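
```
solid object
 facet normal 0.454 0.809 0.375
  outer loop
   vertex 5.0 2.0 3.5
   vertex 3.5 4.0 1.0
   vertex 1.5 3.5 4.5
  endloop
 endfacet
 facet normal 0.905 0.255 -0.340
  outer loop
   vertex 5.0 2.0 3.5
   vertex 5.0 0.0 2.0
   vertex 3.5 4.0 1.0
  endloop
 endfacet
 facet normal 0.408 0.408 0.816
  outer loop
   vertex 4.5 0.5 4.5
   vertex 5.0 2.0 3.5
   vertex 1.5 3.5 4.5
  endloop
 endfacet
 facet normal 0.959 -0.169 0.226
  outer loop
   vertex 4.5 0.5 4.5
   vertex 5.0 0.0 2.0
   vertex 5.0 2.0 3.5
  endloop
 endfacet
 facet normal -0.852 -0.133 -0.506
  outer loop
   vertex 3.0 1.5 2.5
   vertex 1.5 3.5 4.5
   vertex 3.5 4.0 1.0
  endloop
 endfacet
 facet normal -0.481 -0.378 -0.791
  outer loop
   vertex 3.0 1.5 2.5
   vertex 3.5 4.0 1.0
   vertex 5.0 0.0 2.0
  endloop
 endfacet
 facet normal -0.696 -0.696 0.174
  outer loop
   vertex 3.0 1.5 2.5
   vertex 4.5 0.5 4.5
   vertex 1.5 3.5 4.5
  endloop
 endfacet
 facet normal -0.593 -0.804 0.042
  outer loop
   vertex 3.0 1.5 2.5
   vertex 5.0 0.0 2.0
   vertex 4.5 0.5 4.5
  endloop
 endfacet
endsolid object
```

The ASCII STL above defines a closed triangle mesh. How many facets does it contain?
8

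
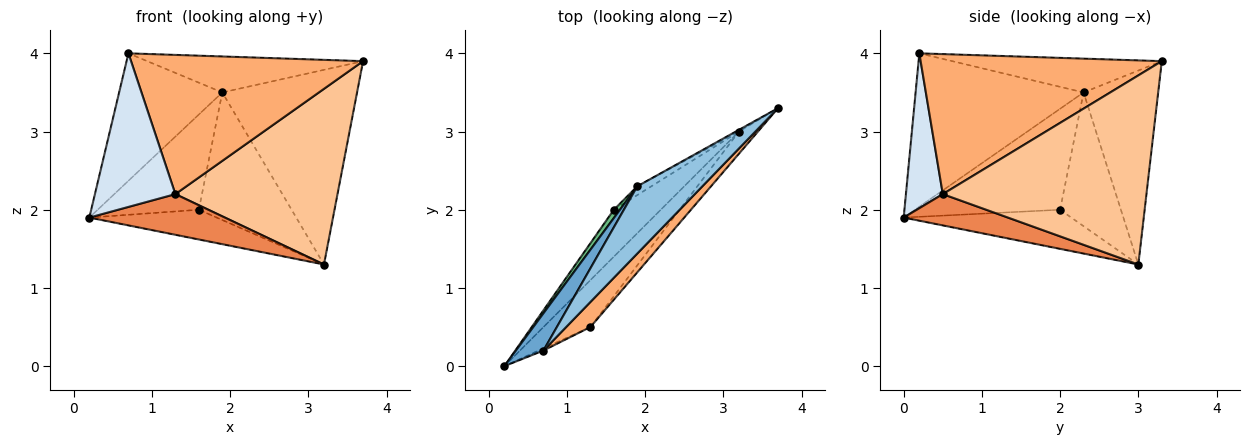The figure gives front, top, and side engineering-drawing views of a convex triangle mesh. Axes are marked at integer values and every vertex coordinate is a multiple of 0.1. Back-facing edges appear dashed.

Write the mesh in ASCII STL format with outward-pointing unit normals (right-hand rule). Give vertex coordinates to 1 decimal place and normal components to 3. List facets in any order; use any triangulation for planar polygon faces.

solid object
 facet normal -0.842 0.517 0.151
  outer loop
   vertex 1.9 2.3 3.5
   vertex 0.2 0.0 1.9
   vertex 0.7 0.2 4.0
  endloop
 endfacet
 facet normal -0.416 0.429 0.802
  outer loop
   vertex 1.9 2.3 3.5
   vertex 0.7 0.2 4.0
   vertex 3.7 3.3 3.9
  endloop
 endfacet
 facet normal -0.484 0.875 -0.008
  outer loop
   vertex 1.9 2.3 3.5
   vertex 3.7 3.3 3.9
   vertex 3.2 3.0 1.3
  endloop
 endfacet
 facet normal 0.417 -0.909 -0.013
  outer loop
   vertex 1.3 0.5 2.2
   vertex 0.7 0.2 4.0
   vertex 0.2 0.0 1.9
  endloop
 endfacet
 facet normal 0.450 -0.585 -0.675
  outer loop
   vertex 1.3 0.5 2.2
   vertex 0.2 0.0 1.9
   vertex 3.2 3.0 1.3
  endloop
 endfacet
 facet normal 0.715 -0.688 0.124
  outer loop
   vertex 1.3 0.5 2.2
   vertex 3.7 3.3 3.9
   vertex 0.7 0.2 4.0
  endloop
 endfacet
 facet normal 0.780 -0.621 -0.078
  outer loop
   vertex 1.3 0.5 2.2
   vertex 3.2 3.0 1.3
   vertex 3.7 3.3 3.9
  endloop
 endfacet
 facet normal -0.576 0.438 -0.691
  outer loop
   vertex 1.6 2.0 2.0
   vertex 3.2 3.0 1.3
   vertex 0.2 0.0 1.9
  endloop
 endfacet
 facet normal -0.819 0.571 0.050
  outer loop
   vertex 1.6 2.0 2.0
   vertex 0.2 0.0 1.9
   vertex 1.9 2.3 3.5
  endloop
 endfacet
 facet normal -0.547 0.835 -0.058
  outer loop
   vertex 1.6 2.0 2.0
   vertex 1.9 2.3 3.5
   vertex 3.2 3.0 1.3
  endloop
 endfacet
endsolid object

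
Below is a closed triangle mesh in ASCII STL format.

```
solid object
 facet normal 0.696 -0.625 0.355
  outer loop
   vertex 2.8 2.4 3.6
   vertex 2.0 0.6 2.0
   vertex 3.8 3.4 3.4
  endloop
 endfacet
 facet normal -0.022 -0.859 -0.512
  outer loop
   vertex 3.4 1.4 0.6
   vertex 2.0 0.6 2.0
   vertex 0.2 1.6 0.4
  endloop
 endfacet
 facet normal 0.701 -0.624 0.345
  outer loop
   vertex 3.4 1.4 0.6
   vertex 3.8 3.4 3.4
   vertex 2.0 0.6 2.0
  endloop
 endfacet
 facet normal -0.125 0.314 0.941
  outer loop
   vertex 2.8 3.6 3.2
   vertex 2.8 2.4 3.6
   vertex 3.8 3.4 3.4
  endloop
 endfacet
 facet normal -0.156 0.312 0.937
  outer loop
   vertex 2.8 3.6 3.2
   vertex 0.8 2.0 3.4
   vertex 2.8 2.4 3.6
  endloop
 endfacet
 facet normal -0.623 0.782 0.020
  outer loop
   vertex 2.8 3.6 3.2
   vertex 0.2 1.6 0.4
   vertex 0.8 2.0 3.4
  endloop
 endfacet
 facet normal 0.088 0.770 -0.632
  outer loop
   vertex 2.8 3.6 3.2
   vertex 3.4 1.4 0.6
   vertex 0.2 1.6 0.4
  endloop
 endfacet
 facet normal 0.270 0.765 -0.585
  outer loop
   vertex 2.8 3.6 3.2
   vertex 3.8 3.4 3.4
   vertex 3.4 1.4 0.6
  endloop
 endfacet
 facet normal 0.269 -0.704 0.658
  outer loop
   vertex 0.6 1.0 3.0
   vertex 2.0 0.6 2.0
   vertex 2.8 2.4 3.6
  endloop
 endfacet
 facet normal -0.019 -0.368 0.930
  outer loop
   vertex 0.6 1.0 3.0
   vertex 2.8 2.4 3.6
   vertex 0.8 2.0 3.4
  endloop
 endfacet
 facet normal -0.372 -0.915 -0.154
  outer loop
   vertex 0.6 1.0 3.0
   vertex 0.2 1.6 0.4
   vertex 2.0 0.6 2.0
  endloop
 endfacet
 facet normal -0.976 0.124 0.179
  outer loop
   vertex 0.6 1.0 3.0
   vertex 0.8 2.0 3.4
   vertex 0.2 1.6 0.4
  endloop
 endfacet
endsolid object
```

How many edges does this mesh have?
18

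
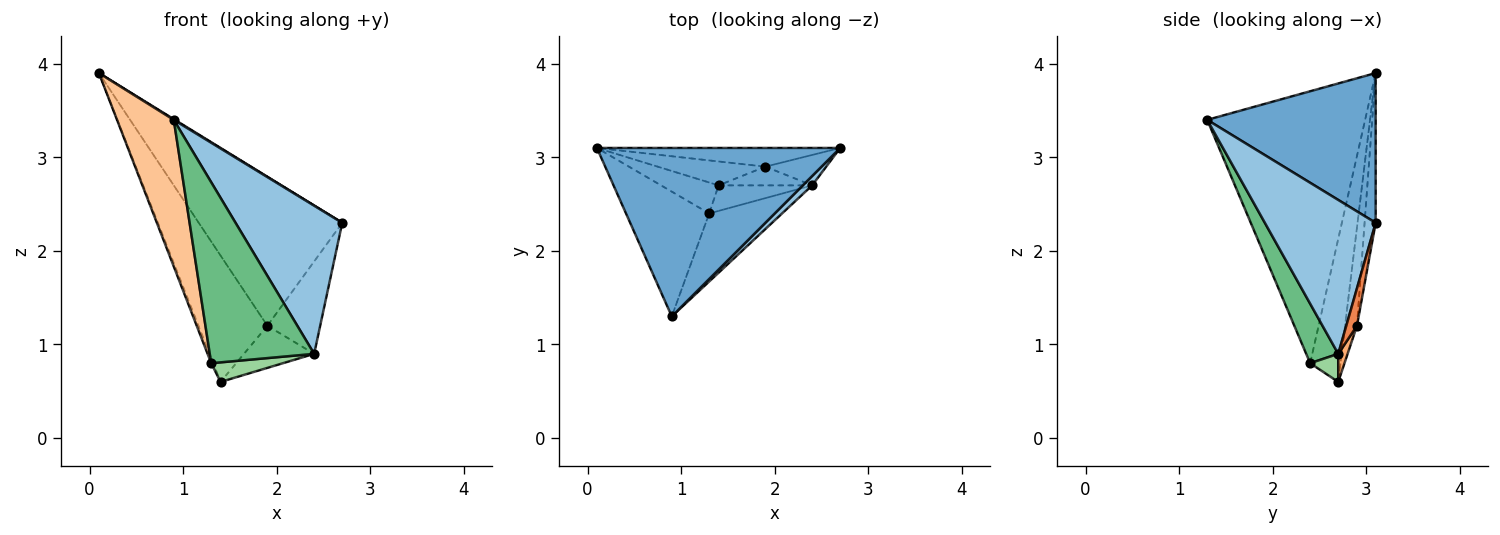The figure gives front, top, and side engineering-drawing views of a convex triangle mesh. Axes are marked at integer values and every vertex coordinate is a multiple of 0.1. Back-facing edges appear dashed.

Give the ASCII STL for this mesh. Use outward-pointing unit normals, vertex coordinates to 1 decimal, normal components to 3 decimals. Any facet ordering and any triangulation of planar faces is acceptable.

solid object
 facet normal 0.524 -0.004 0.852
  outer loop
   vertex 0.9 1.3 3.4
   vertex 2.7 3.1 2.3
   vertex 0.1 3.1 3.9
  endloop
 endfacet
 facet normal 0.720 -0.693 0.044
  outer loop
   vertex 2.4 2.7 0.9
   vertex 2.7 3.1 2.3
   vertex 0.9 1.3 3.4
  endloop
 endfacet
 facet normal -0.076 0.989 -0.124
  outer loop
   vertex 1.9 2.9 1.2
   vertex 0.1 3.1 3.9
   vertex 2.7 3.1 2.3
  endloop
 endfacet
 facet normal -0.167 0.969 -0.183
  outer loop
   vertex 1.9 2.9 1.2
   vertex 1.4 2.7 0.6
   vertex 0.1 3.1 3.9
  endloop
 endfacet
 facet normal 0.189 0.933 -0.307
  outer loop
   vertex 1.9 2.9 1.2
   vertex 2.7 3.1 2.3
   vertex 2.4 2.7 0.9
  endloop
 endfacet
 facet normal 0.121 0.907 -0.403
  outer loop
   vertex 1.9 2.9 1.2
   vertex 2.4 2.7 0.9
   vertex 1.4 2.7 0.6
  endloop
 endfacet
 facet normal -0.904 -0.325 -0.277
  outer loop
   vertex 1.3 2.4 0.8
   vertex 0.9 1.3 3.4
   vertex 0.1 3.1 3.9
  endloop
 endfacet
 facet normal -0.926 0.061 -0.372
  outer loop
   vertex 1.3 2.4 0.8
   vertex 0.1 3.1 3.9
   vertex 1.4 2.7 0.6
  endloop
 endfacet
 facet normal 0.276 -0.900 -0.338
  outer loop
   vertex 1.3 2.4 0.8
   vertex 2.4 2.7 0.9
   vertex 0.9 1.3 3.4
  endloop
 endfacet
 facet normal 0.232 -0.592 -0.772
  outer loop
   vertex 1.3 2.4 0.8
   vertex 1.4 2.7 0.6
   vertex 2.4 2.7 0.9
  endloop
 endfacet
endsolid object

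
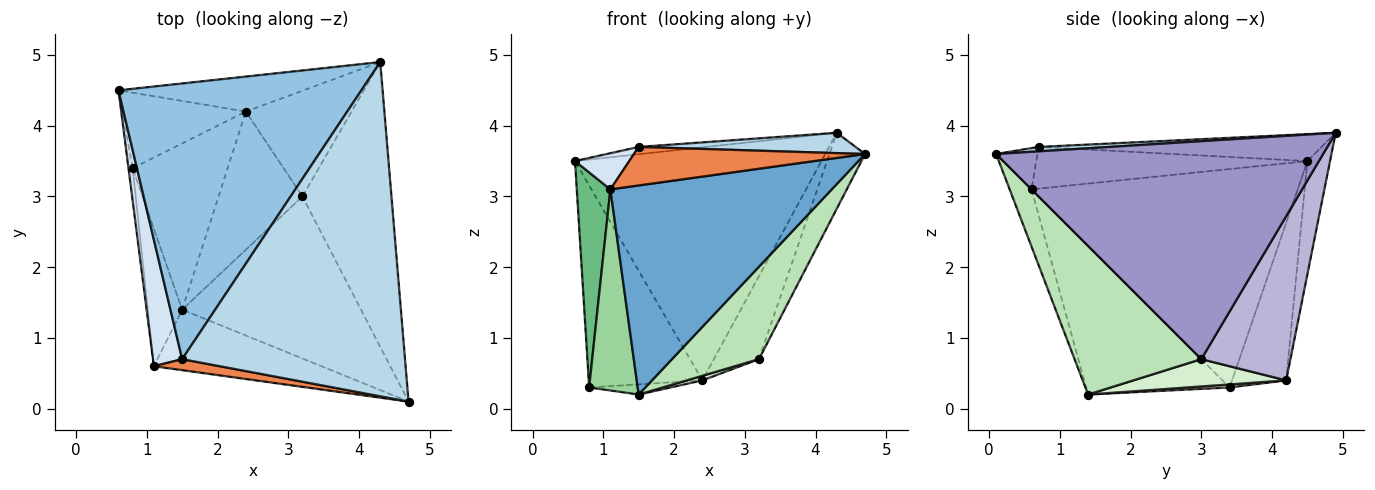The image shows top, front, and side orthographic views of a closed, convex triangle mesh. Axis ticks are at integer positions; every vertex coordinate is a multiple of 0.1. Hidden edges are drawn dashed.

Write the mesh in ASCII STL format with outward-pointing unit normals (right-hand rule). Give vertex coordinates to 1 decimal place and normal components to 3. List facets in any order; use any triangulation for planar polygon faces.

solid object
 facet normal -0.094 -0.956 -0.277
  outer loop
   vertex 1.1 0.6 3.1
   vertex 1.5 1.4 0.2
   vertex 4.7 0.1 3.6
  endloop
 endfacet
 facet normal -0.110 0.026 0.994
  outer loop
   vertex 1.5 0.7 3.7
   vertex 4.3 4.9 3.9
   vertex 0.6 4.5 3.5
  endloop
 endfacet
 facet normal 0.020 -0.061 0.998
  outer loop
   vertex 1.5 0.7 3.7
   vertex 4.7 0.1 3.6
   vertex 4.3 4.9 3.9
  endloop
 endfacet
 facet normal -0.808 -0.162 0.566
  outer loop
   vertex 1.5 0.7 3.7
   vertex 0.6 4.5 3.5
   vertex 1.1 0.6 3.1
  endloop
 endfacet
 facet normal -0.169 -0.948 0.271
  outer loop
   vertex 1.5 0.7 3.7
   vertex 1.1 0.6 3.1
   vertex 4.7 0.1 3.6
  endloop
 endfacet
 facet normal -0.090 0.985 -0.148
  outer loop
   vertex 2.4 4.2 0.4
   vertex 0.6 4.5 3.5
   vertex 4.3 4.9 3.9
  endloop
 endfacet
 facet normal -0.408 0.855 -0.320
  outer loop
   vertex 0.8 3.4 0.3
   vertex 0.6 4.5 3.5
   vertex 2.4 4.2 0.4
  endloop
 endfacet
 facet normal 0.032 0.061 -0.998
  outer loop
   vertex 0.8 3.4 0.3
   vertex 2.4 4.2 0.4
   vertex 1.5 1.4 0.2
  endloop
 endfacet
 facet normal -0.992 -0.125 -0.019
  outer loop
   vertex 0.8 3.4 0.3
   vertex 1.1 0.6 3.1
   vertex 0.6 4.5 3.5
  endloop
 endfacet
 facet normal -0.925 -0.313 -0.214
  outer loop
   vertex 0.8 3.4 0.3
   vertex 1.5 1.4 0.2
   vertex 1.1 0.6 3.1
  endloop
 endfacet
 facet normal 0.585 -0.402 -0.704
  outer loop
   vertex 3.2 3.0 0.7
   vertex 4.7 0.1 3.6
   vertex 1.5 1.4 0.2
  endloop
 endfacet
 facet normal 0.309 -0.031 -0.950
  outer loop
   vertex 3.2 3.0 0.7
   vertex 1.5 1.4 0.2
   vertex 2.4 4.2 0.4
  endloop
 endfacet
 facet normal 0.921 0.100 -0.376
  outer loop
   vertex 3.2 3.0 0.7
   vertex 4.3 4.9 3.9
   vertex 4.7 0.1 3.6
  endloop
 endfacet
 facet normal 0.774 0.391 -0.498
  outer loop
   vertex 3.2 3.0 0.7
   vertex 2.4 4.2 0.4
   vertex 4.3 4.9 3.9
  endloop
 endfacet
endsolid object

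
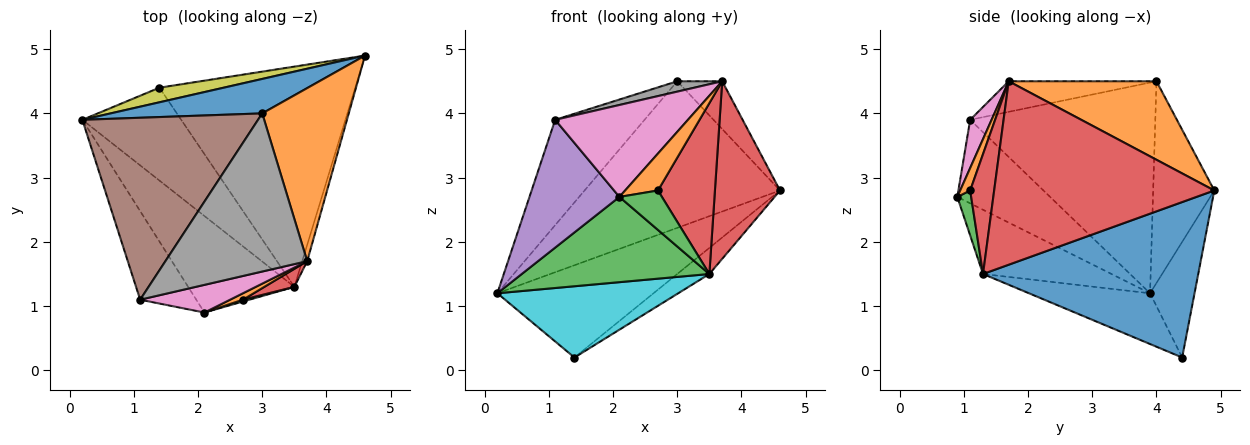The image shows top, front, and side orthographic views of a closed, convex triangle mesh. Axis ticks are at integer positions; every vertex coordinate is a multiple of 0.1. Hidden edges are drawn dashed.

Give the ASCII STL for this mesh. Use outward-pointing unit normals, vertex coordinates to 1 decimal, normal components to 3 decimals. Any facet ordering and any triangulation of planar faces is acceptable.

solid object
 facet normal -0.291 0.931 0.219
  outer loop
   vertex 3.0 4.0 4.5
   vertex 4.6 4.9 2.8
   vertex 0.2 3.9 1.2
  endloop
 endfacet
 facet normal 0.658 0.200 0.726
  outer loop
   vertex 3.7 1.7 4.5
   vertex 4.6 4.9 2.8
   vertex 3.0 4.0 4.5
  endloop
 endfacet
 facet normal -0.413 -0.603 -0.683
  outer loop
   vertex 3.5 1.3 1.5
   vertex 2.1 0.9 2.7
   vertex 0.2 3.9 1.2
  endloop
 endfacet
 facet normal 0.959 -0.283 -0.026
  outer loop
   vertex 3.5 1.3 1.5
   vertex 4.6 4.9 2.8
   vertex 3.7 1.7 4.5
  endloop
 endfacet
 facet normal -0.647 -0.627 -0.434
  outer loop
   vertex 1.1 1.1 3.9
   vertex 0.2 3.9 1.2
   vertex 2.1 0.9 2.7
  endloop
 endfacet
 facet normal -0.720 0.348 0.600
  outer loop
   vertex 1.1 1.1 3.9
   vertex 3.0 4.0 4.5
   vertex 0.2 3.9 1.2
  endloop
 endfacet
 facet normal 0.153 -0.946 0.285
  outer loop
   vertex 1.1 1.1 3.9
   vertex 2.1 0.9 2.7
   vertex 3.7 1.7 4.5
  endloop
 endfacet
 facet normal -0.210 -0.064 0.976
  outer loop
   vertex 1.1 1.1 3.9
   vertex 3.7 1.7 4.5
   vertex 3.0 4.0 4.5
  endloop
 endfacet
 facet normal -0.271 0.951 0.150
  outer loop
   vertex 1.4 4.4 0.2
   vertex 0.2 3.9 1.2
   vertex 4.6 4.9 2.8
  endloop
 endfacet
 facet normal -0.377 -0.564 -0.735
  outer loop
   vertex 1.4 4.4 0.2
   vertex 3.5 1.3 1.5
   vertex 0.2 3.9 1.2
  endloop
 endfacet
 facet normal 0.619 0.092 -0.780
  outer loop
   vertex 1.4 4.4 0.2
   vertex 4.6 4.9 2.8
   vertex 3.5 1.3 1.5
  endloop
 endfacet
 facet normal 0.287 -0.944 0.164
  outer loop
   vertex 2.7 1.1 2.8
   vertex 3.7 1.7 4.5
   vertex 2.1 0.9 2.7
  endloop
 endfacet
 facet normal 0.309 -0.950 0.044
  outer loop
   vertex 2.7 1.1 2.8
   vertex 2.1 0.9 2.7
   vertex 3.5 1.3 1.5
  endloop
 endfacet
 facet normal 0.386 -0.917 0.097
  outer loop
   vertex 2.7 1.1 2.8
   vertex 3.5 1.3 1.5
   vertex 3.7 1.7 4.5
  endloop
 endfacet
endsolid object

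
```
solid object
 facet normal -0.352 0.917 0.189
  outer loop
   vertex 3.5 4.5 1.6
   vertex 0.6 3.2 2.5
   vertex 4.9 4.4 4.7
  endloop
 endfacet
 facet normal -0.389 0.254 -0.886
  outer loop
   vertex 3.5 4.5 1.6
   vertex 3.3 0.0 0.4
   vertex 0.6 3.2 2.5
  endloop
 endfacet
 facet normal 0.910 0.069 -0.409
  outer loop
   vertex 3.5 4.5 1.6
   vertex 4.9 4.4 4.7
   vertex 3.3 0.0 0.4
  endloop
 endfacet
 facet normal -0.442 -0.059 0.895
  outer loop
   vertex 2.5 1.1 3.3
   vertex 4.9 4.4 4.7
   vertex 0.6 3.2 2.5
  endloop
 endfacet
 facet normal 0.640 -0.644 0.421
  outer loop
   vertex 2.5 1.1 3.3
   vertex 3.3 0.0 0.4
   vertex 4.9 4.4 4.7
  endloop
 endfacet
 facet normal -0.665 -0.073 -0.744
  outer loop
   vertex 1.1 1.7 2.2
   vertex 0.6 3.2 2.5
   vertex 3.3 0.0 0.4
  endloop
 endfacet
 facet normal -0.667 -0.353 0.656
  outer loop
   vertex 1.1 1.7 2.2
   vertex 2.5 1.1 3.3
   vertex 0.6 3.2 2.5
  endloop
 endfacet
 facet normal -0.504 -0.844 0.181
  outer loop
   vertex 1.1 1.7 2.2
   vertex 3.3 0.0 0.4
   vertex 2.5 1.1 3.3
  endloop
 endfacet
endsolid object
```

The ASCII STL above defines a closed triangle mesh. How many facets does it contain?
8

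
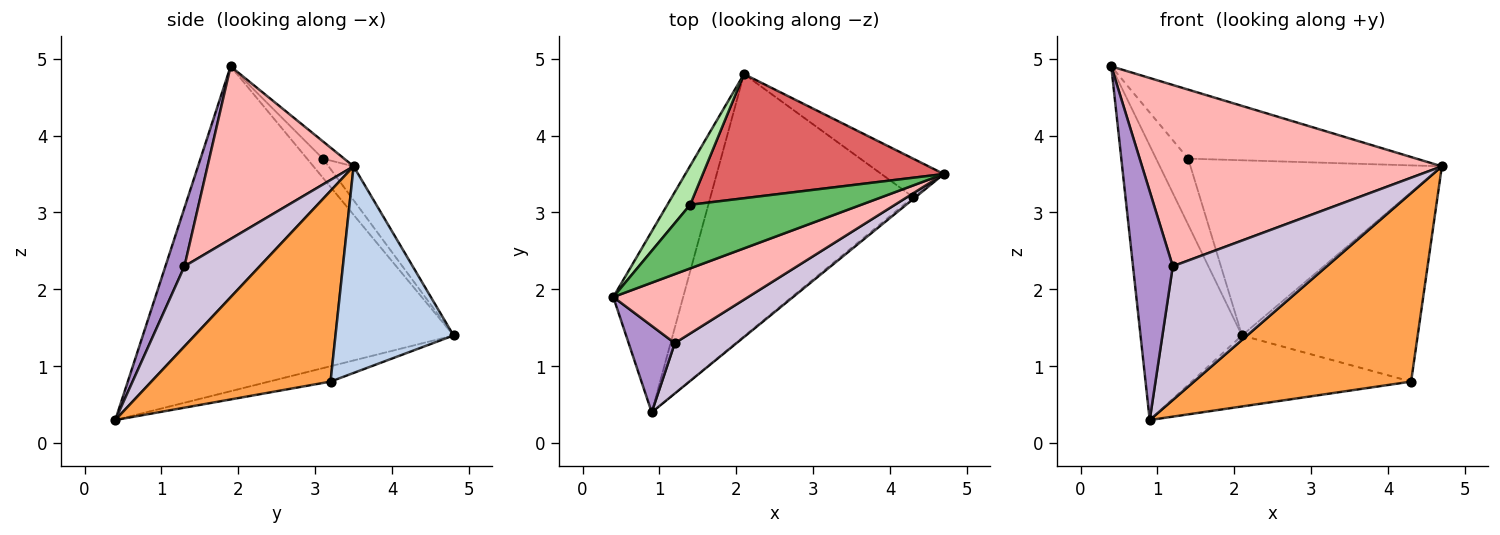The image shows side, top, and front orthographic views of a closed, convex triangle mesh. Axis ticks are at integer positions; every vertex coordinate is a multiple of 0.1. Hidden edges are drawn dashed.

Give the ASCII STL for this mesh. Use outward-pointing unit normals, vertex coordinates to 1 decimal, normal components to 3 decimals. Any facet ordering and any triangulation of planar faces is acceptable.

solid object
 facet normal -0.931 0.304 -0.200
  outer loop
   vertex 0.9 0.4 0.3
   vertex 0.4 1.9 4.9
   vertex 2.1 4.8 1.4
  endloop
 endfacet
 facet normal 0.550 0.818 -0.166
  outer loop
   vertex 4.3 3.2 0.8
   vertex 2.1 4.8 1.4
   vertex 4.7 3.5 3.6
  endloop
 endfacet
 facet normal 0.636 -0.771 -0.008
  outer loop
   vertex 4.3 3.2 0.8
   vertex 4.7 3.5 3.6
   vertex 0.9 0.4 0.3
  endloop
 endfacet
 facet normal -0.073 0.261 -0.963
  outer loop
   vertex 4.3 3.2 0.8
   vertex 0.9 0.4 0.3
   vertex 2.1 4.8 1.4
  endloop
 endfacet
 facet normal -0.068 0.733 0.676
  outer loop
   vertex 1.4 3.1 3.7
   vertex 0.4 1.9 4.9
   vertex 4.7 3.5 3.6
  endloop
 endfacet
 facet normal -0.391 0.793 0.467
  outer loop
   vertex 1.4 3.1 3.7
   vertex 2.1 4.8 1.4
   vertex 0.4 1.9 4.9
  endloop
 endfacet
 facet normal -0.081 0.813 0.576
  outer loop
   vertex 1.4 3.1 3.7
   vertex 4.7 3.5 3.6
   vertex 2.1 4.8 1.4
  endloop
 endfacet
 facet normal 0.414 -0.851 0.324
  outer loop
   vertex 1.2 1.3 2.3
   vertex 4.7 3.5 3.6
   vertex 0.4 1.9 4.9
  endloop
 endfacet
 facet normal 0.409 -0.854 0.323
  outer loop
   vertex 1.2 1.3 2.3
   vertex 0.4 1.9 4.9
   vertex 0.9 0.4 0.3
  endloop
 endfacet
 facet normal 0.416 -0.851 0.321
  outer loop
   vertex 1.2 1.3 2.3
   vertex 0.9 0.4 0.3
   vertex 4.7 3.5 3.6
  endloop
 endfacet
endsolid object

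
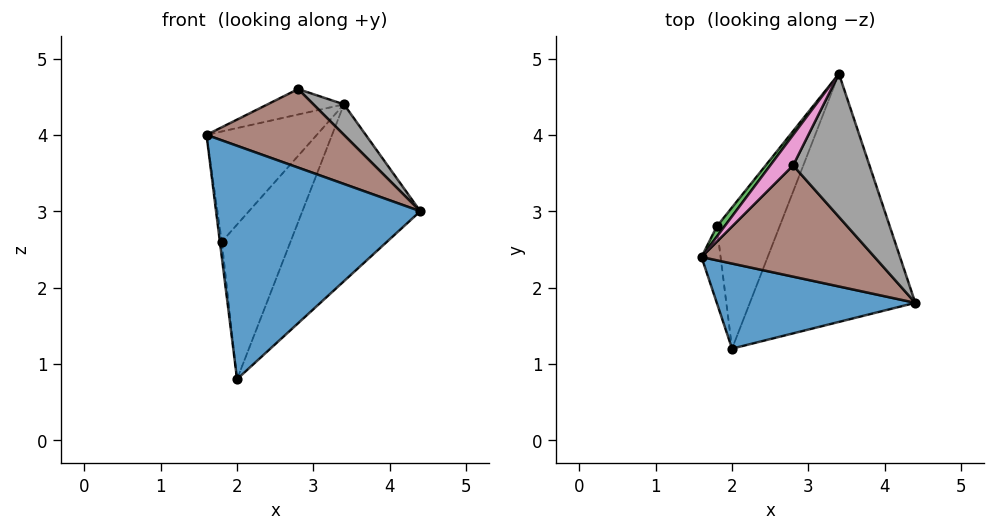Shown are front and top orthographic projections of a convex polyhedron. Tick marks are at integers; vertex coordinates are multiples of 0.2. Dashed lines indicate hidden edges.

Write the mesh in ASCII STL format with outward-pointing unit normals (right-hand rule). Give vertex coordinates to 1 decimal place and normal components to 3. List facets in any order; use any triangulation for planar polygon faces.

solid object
 facet normal -0.079 -0.937 0.341
  outer loop
   vertex 2.0 1.2 0.8
   vertex 4.4 1.8 3.0
   vertex 1.6 2.4 4.0
  endloop
 endfacet
 facet normal 0.515 0.497 -0.698
  outer loop
   vertex 2.0 1.2 0.8
   vertex 3.4 4.8 4.4
   vertex 4.4 1.8 3.0
  endloop
 endfacet
 facet normal -0.803 0.593 0.055
  outer loop
   vertex 1.8 2.8 2.6
   vertex 1.6 2.4 4.0
   vertex 3.4 4.8 4.4
  endloop
 endfacet
 facet normal -0.991 0.027 -0.134
  outer loop
   vertex 1.8 2.8 2.6
   vertex 2.0 1.2 0.8
   vertex 1.6 2.4 4.0
  endloop
 endfacet
 facet normal -0.162 0.729 -0.666
  outer loop
   vertex 1.8 2.8 2.6
   vertex 3.4 4.8 4.4
   vertex 2.0 1.2 0.8
  endloop
 endfacet
 facet normal 0.166 -0.569 0.806
  outer loop
   vertex 2.8 3.6 4.6
   vertex 1.6 2.4 4.0
   vertex 4.4 1.8 3.0
  endloop
 endfacet
 facet normal -0.716 0.447 0.537
  outer loop
   vertex 2.8 3.6 4.6
   vertex 3.4 4.8 4.4
   vertex 1.6 2.4 4.0
  endloop
 endfacet
 facet normal 0.597 -0.167 0.785
  outer loop
   vertex 2.8 3.6 4.6
   vertex 4.4 1.8 3.0
   vertex 3.4 4.8 4.4
  endloop
 endfacet
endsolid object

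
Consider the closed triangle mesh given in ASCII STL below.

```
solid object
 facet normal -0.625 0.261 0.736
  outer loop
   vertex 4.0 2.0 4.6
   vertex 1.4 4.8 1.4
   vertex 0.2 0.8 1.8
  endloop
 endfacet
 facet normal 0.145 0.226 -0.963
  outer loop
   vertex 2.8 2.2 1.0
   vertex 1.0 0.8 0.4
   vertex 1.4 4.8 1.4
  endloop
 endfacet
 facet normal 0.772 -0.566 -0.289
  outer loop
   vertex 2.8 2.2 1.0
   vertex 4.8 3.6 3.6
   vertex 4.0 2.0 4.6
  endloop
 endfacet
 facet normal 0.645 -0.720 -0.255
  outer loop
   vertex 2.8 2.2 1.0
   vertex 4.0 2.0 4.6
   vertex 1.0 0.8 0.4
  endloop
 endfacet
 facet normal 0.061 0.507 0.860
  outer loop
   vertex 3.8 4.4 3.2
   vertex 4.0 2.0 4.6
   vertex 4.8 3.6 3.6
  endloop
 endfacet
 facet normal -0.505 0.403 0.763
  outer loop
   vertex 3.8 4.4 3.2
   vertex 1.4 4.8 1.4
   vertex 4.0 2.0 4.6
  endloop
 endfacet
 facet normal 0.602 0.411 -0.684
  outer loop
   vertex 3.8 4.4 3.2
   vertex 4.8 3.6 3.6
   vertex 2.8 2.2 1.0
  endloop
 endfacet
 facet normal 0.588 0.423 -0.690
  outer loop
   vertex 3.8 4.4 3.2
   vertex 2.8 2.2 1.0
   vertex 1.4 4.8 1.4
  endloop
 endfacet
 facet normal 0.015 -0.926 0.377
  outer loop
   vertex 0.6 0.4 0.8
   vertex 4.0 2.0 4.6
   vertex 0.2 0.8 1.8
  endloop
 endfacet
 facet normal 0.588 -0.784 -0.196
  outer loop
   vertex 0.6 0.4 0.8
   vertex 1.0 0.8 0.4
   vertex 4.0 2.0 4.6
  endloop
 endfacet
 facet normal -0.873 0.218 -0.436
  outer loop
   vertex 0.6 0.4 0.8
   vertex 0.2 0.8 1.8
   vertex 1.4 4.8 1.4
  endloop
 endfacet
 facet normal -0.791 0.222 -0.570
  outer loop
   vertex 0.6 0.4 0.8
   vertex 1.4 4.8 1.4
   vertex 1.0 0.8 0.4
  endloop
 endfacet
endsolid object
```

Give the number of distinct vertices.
8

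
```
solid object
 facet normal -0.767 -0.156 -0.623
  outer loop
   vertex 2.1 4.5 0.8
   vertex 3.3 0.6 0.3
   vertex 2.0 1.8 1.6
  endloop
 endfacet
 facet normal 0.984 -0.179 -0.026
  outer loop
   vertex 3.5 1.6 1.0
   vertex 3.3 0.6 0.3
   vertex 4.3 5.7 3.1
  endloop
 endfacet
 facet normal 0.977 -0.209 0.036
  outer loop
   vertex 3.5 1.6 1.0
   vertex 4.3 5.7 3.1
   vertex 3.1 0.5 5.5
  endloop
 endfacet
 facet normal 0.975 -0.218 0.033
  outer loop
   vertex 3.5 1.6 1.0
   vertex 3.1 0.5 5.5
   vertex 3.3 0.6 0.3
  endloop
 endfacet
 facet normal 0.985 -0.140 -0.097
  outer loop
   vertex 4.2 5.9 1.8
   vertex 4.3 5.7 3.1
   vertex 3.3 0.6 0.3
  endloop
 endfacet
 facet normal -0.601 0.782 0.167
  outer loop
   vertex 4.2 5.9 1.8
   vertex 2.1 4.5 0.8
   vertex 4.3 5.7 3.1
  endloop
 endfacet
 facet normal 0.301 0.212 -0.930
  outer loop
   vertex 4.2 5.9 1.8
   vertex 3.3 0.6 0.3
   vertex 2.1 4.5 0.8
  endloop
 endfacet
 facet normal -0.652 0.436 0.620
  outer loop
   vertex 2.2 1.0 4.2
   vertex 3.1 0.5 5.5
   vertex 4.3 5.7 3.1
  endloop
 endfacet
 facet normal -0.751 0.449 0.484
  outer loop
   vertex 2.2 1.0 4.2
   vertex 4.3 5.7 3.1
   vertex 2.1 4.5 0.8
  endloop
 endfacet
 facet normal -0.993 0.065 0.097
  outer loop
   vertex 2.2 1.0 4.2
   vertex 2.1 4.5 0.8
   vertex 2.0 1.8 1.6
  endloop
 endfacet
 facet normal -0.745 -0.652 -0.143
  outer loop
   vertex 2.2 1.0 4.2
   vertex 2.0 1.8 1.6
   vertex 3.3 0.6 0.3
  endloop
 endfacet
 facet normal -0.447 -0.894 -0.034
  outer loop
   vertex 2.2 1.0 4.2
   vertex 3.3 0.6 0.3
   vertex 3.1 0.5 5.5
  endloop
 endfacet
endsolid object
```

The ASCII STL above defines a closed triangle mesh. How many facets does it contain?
12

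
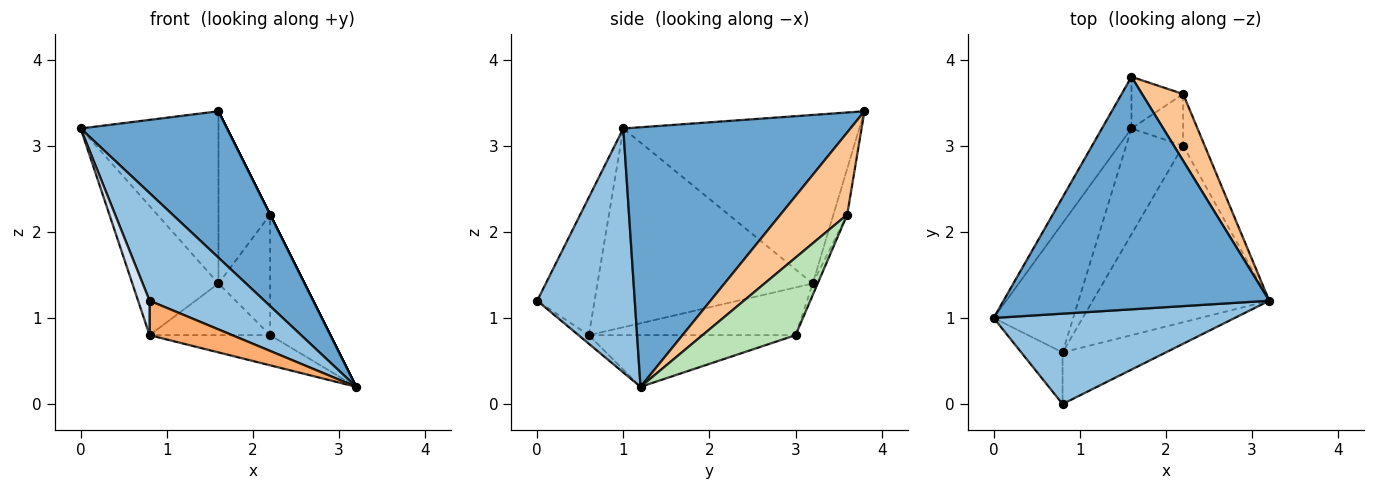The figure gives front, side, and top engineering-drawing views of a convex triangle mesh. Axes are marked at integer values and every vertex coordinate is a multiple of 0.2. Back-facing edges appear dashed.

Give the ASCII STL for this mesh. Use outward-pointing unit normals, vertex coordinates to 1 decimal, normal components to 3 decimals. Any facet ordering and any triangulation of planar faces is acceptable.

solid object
 facet normal 0.637 -0.411 0.652
  outer loop
   vertex 1.6 3.8 3.4
   vertex 0.0 1.0 3.2
   vertex 3.2 1.2 0.2
  endloop
 endfacet
 facet normal 0.545 -0.642 0.539
  outer loop
   vertex 0.8 0.0 1.2
   vertex 3.2 1.2 0.2
   vertex 0.0 1.0 3.2
  endloop
 endfacet
 facet normal -0.854 0.499 -0.150
  outer loop
   vertex 1.6 3.2 1.4
   vertex 0.0 1.0 3.2
   vertex 1.6 3.8 3.4
  endloop
 endfacet
 facet normal -0.941 -0.188 -0.282
  outer loop
   vertex 0.8 0.6 0.8
   vertex 0.8 0.0 1.2
   vertex 0.0 1.0 3.2
  endloop
 endfacet
 facet normal -0.870 0.348 -0.348
  outer loop
   vertex 0.8 0.6 0.8
   vertex 0.0 1.0 3.2
   vertex 1.6 3.2 1.4
  endloop
 endfacet
 facet normal -0.069 -0.553 -0.830
  outer loop
   vertex 0.8 0.6 0.8
   vertex 3.2 1.2 0.2
   vertex 0.8 0.0 1.2
  endloop
 endfacet
 facet normal 0.894 0.000 0.447
  outer loop
   vertex 2.2 3.6 2.2
   vertex 1.6 3.8 3.4
   vertex 3.2 1.2 0.2
  endloop
 endfacet
 facet normal -0.247 0.928 -0.278
  outer loop
   vertex 2.2 3.6 2.2
   vertex 1.6 3.2 1.4
   vertex 1.6 3.8 3.4
  endloop
 endfacet
 facet normal -0.277 0.162 -0.947
  outer loop
   vertex 2.2 3.0 0.8
   vertex 3.2 1.2 0.2
   vertex 0.8 0.6 0.8
  endloop
 endfacet
 facet normal -0.601 0.351 -0.718
  outer loop
   vertex 2.2 3.0 0.8
   vertex 0.8 0.6 0.8
   vertex 1.6 3.2 1.4
  endloop
 endfacet
 facet normal 0.817 0.530 -0.227
  outer loop
   vertex 2.2 3.0 0.8
   vertex 2.2 3.6 2.2
   vertex 3.2 1.2 0.2
  endloop
 endfacet
 facet normal -0.087 0.916 -0.392
  outer loop
   vertex 2.2 3.0 0.8
   vertex 1.6 3.2 1.4
   vertex 2.2 3.6 2.2
  endloop
 endfacet
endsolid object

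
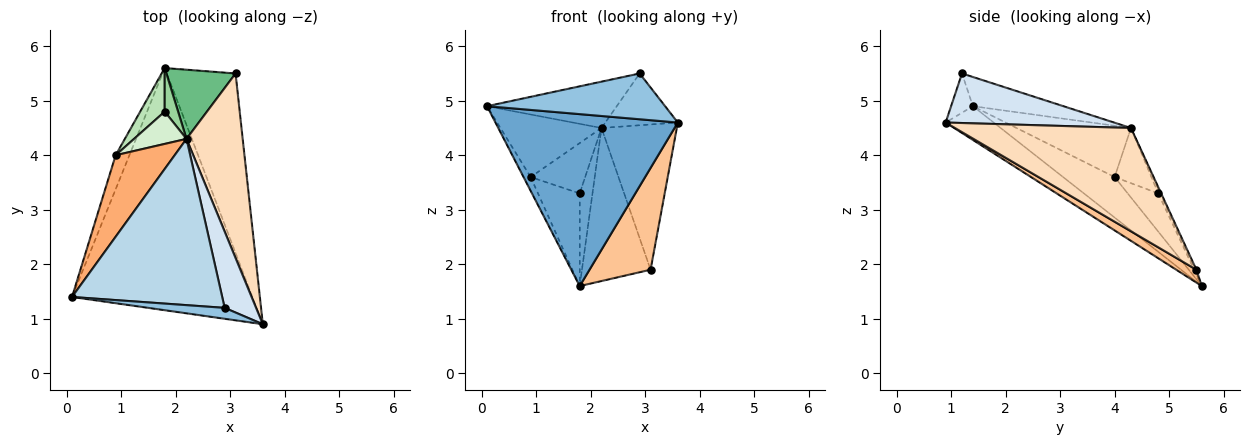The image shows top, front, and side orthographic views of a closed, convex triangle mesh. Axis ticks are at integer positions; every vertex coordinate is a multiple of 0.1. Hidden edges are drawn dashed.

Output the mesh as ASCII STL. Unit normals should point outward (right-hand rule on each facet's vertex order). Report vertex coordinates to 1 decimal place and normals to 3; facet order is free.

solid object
 facet normal -0.151 -0.572 -0.806
  outer loop
   vertex 1.8 5.6 1.6
   vertex 3.6 0.9 4.6
   vertex 0.1 1.4 4.9
  endloop
 endfacet
 facet normal -0.118 -0.966 0.230
  outer loop
   vertex 2.9 1.2 5.5
   vertex 0.1 1.4 4.9
   vertex 3.6 0.9 4.6
  endloop
 endfacet
 facet normal -0.184 0.264 0.947
  outer loop
   vertex 2.2 4.3 4.5
   vertex 0.1 1.4 4.9
   vertex 2.9 1.2 5.5
  endloop
 endfacet
 facet normal 0.794 0.342 0.503
  outer loop
   vertex 2.2 4.3 4.5
   vertex 2.9 1.2 5.5
   vertex 3.6 0.9 4.6
  endloop
 endfacet
 facet normal -0.939 0.129 -0.319
  outer loop
   vertex 0.9 4.0 3.6
   vertex 1.8 5.6 1.6
   vertex 0.1 1.4 4.9
  endloop
 endfacet
 facet normal -0.568 0.501 0.653
  outer loop
   vertex 0.9 4.0 3.6
   vertex 0.1 1.4 4.9
   vertex 2.2 4.3 4.5
  endloop
 endfacet
 facet normal 0.161 -0.487 -0.859
  outer loop
   vertex 3.1 5.5 1.9
   vertex 3.6 0.9 4.6
   vertex 1.8 5.6 1.6
  endloop
 endfacet
 facet normal 0.822 0.352 0.447
  outer loop
   vertex 3.1 5.5 1.9
   vertex 2.2 4.3 4.5
   vertex 3.6 0.9 4.6
  endloop
 endfacet
 facet normal -0.025 0.911 0.412
  outer loop
   vertex 3.1 5.5 1.9
   vertex 1.8 5.6 1.6
   vertex 2.2 4.3 4.5
  endloop
 endfacet
 facet normal -0.145 0.895 0.421
  outer loop
   vertex 1.8 4.8 3.3
   vertex 2.2 4.3 4.5
   vertex 1.8 5.6 1.6
  endloop
 endfacet
 facet normal -0.552 0.754 0.355
  outer loop
   vertex 1.8 4.8 3.3
   vertex 1.8 5.6 1.6
   vertex 0.9 4.0 3.6
  endloop
 endfacet
 facet normal -0.494 0.732 0.470
  outer loop
   vertex 1.8 4.8 3.3
   vertex 0.9 4.0 3.6
   vertex 2.2 4.3 4.5
  endloop
 endfacet
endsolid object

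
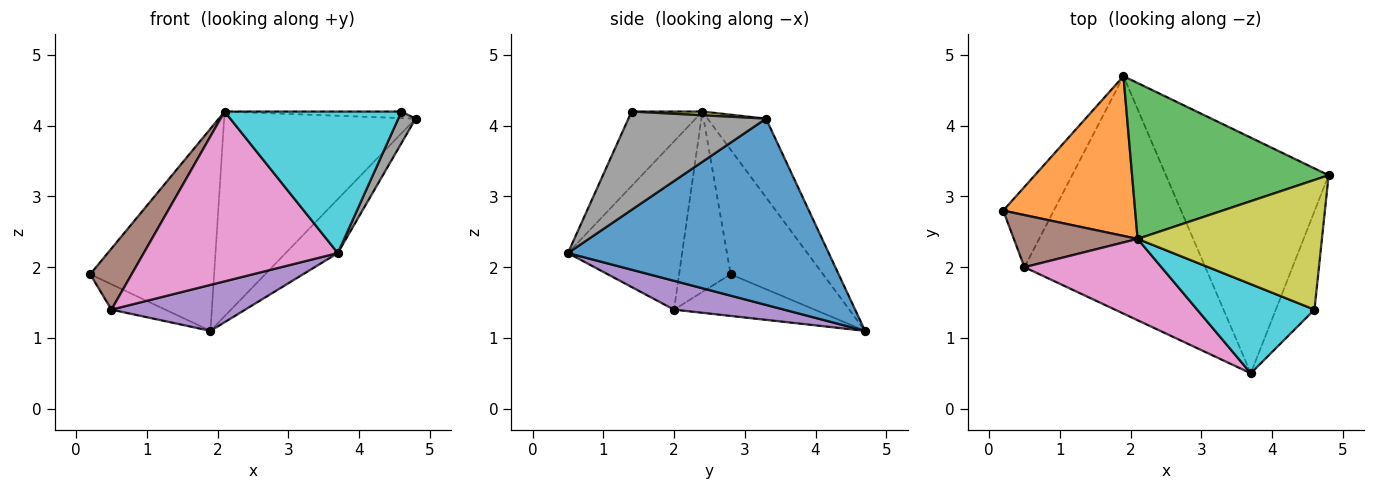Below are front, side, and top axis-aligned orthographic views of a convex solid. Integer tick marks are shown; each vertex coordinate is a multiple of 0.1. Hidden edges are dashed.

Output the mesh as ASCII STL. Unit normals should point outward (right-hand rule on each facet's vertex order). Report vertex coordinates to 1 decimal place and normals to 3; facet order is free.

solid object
 facet normal 0.745 0.149 -0.651
  outer loop
   vertex 1.9 4.7 1.1
   vertex 4.8 3.3 4.1
   vertex 3.7 0.5 2.2
  endloop
 endfacet
 facet normal -0.505 0.677 0.535
  outer loop
   vertex 2.1 2.4 4.2
   vertex 1.9 4.7 1.1
   vertex 0.2 2.8 1.9
  endloop
 endfacet
 facet normal -0.236 0.773 0.589
  outer loop
   vertex 2.1 2.4 4.2
   vertex 4.8 3.3 4.1
   vertex 1.9 4.7 1.1
  endloop
 endfacet
 facet normal -0.618 0.237 -0.750
  outer loop
   vertex 0.5 2.0 1.4
   vertex 0.2 2.8 1.9
   vertex 1.9 4.7 1.1
  endloop
 endfacet
 facet normal 0.154 -0.188 -0.970
  outer loop
   vertex 0.5 2.0 1.4
   vertex 1.9 4.7 1.1
   vertex 3.7 0.5 2.2
  endloop
 endfacet
 facet normal -0.687 -0.552 0.472
  outer loop
   vertex 0.5 2.0 1.4
   vertex 2.1 2.4 4.2
   vertex 0.2 2.8 1.9
  endloop
 endfacet
 facet normal -0.469 -0.797 0.382
  outer loop
   vertex 0.5 2.0 1.4
   vertex 3.7 0.5 2.2
   vertex 2.1 2.4 4.2
  endloop
 endfacet
 facet normal 0.924 -0.116 -0.364
  outer loop
   vertex 4.6 1.4 4.2
   vertex 3.7 0.5 2.2
   vertex 4.8 3.3 4.1
  endloop
 endfacet
 facet normal 0.020 0.050 0.999
  outer loop
   vertex 4.6 1.4 4.2
   vertex 4.8 3.3 4.1
   vertex 2.1 2.4 4.2
  endloop
 endfacet
 facet normal -0.321 -0.801 0.505
  outer loop
   vertex 4.6 1.4 4.2
   vertex 2.1 2.4 4.2
   vertex 3.7 0.5 2.2
  endloop
 endfacet
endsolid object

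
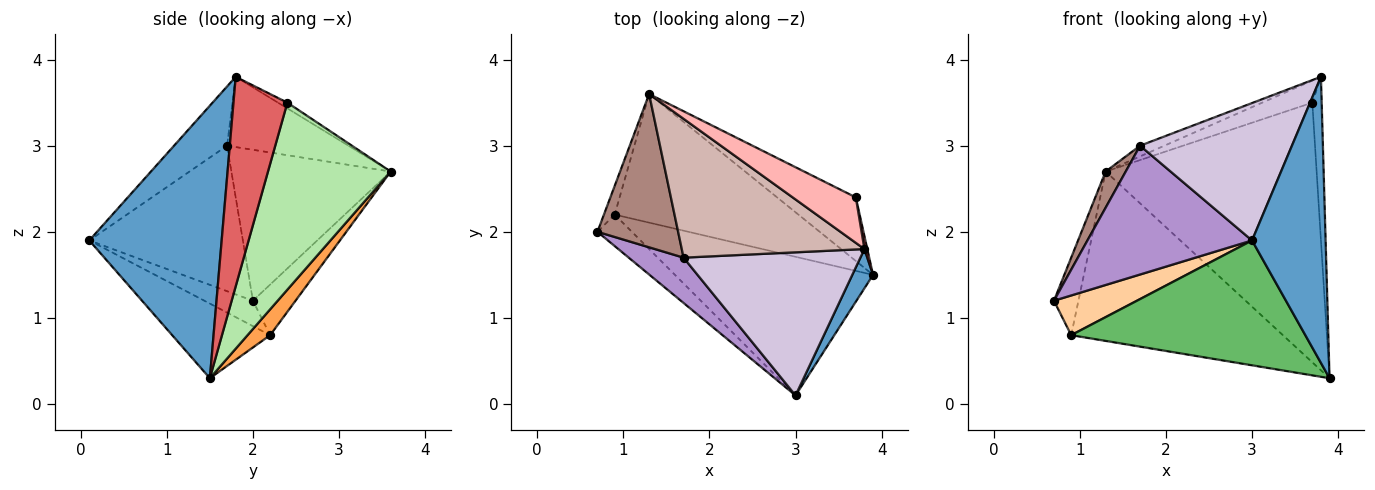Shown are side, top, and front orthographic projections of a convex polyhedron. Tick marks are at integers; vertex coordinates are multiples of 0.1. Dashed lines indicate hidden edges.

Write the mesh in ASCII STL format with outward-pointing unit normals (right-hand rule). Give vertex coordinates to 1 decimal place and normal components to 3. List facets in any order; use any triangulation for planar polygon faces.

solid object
 facet normal 0.872 -0.485 0.066
  outer loop
   vertex 3.0 0.1 1.9
   vertex 3.9 1.5 0.3
   vertex 3.8 1.8 3.8
  endloop
 endfacet
 facet normal -0.853 0.490 -0.181
  outer loop
   vertex 0.9 2.2 0.8
   vertex 0.7 2.0 1.2
   vertex 1.3 3.6 2.7
  endloop
 endfacet
 facet normal 0.085 0.794 -0.603
  outer loop
   vertex 0.9 2.2 0.8
   vertex 1.3 3.6 2.7
   vertex 3.9 1.5 0.3
  endloop
 endfacet
 facet normal -0.417 -0.712 -0.565
  outer loop
   vertex 0.9 2.2 0.8
   vertex 3.0 0.1 1.9
   vertex 0.7 2.0 1.2
  endloop
 endfacet
 facet normal -0.270 -0.644 -0.716
  outer loop
   vertex 0.9 2.2 0.8
   vertex 3.9 1.5 0.3
   vertex 3.0 0.1 1.9
  endloop
 endfacet
 facet normal 0.492 0.846 -0.207
  outer loop
   vertex 3.7 2.4 3.5
   vertex 3.9 1.5 0.3
   vertex 1.3 3.6 2.7
  endloop
 endfacet
 facet normal 0.985 0.171 0.013
  outer loop
   vertex 3.7 2.4 3.5
   vertex 3.8 1.8 3.8
   vertex 3.9 1.5 0.3
  endloop
 endfacet
 facet normal -0.082 0.435 0.897
  outer loop
   vertex 3.7 2.4 3.5
   vertex 1.3 3.6 2.7
   vertex 3.8 1.8 3.8
  endloop
 endfacet
 facet normal -0.661 -0.708 0.249
  outer loop
   vertex 1.7 1.7 3.0
   vertex 0.7 2.0 1.2
   vertex 3.0 0.1 1.9
  endloop
 endfacet
 facet normal -0.235 -0.673 0.701
  outer loop
   vertex 1.7 1.7 3.0
   vertex 3.0 0.1 1.9
   vertex 3.8 1.8 3.8
  endloop
 endfacet
 facet normal -0.877 -0.111 0.469
  outer loop
   vertex 1.7 1.7 3.0
   vertex 1.3 3.6 2.7
   vertex 0.7 2.0 1.2
  endloop
 endfacet
 facet normal -0.358 0.072 0.931
  outer loop
   vertex 1.7 1.7 3.0
   vertex 3.8 1.8 3.8
   vertex 1.3 3.6 2.7
  endloop
 endfacet
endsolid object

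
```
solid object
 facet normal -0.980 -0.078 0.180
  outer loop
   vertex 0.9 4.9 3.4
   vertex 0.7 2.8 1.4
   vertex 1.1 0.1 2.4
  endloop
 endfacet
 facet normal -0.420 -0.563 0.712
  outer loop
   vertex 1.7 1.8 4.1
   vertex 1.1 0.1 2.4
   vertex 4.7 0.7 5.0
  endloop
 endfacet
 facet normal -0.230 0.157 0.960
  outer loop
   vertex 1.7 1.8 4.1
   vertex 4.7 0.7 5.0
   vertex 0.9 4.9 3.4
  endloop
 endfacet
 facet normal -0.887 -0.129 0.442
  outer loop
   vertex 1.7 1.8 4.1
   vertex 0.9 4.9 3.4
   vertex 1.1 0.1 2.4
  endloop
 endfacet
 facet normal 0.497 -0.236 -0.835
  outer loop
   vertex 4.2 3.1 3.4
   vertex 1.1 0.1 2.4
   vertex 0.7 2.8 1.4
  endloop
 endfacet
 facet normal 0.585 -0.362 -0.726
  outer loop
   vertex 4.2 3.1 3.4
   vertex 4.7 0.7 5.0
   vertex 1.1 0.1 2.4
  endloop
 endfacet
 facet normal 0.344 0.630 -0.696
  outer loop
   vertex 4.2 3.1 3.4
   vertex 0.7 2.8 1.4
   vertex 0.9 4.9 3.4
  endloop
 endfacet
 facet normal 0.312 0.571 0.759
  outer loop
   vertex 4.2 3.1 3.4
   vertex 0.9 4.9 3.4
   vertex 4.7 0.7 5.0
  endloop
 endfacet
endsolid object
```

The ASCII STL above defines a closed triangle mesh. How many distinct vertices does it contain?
6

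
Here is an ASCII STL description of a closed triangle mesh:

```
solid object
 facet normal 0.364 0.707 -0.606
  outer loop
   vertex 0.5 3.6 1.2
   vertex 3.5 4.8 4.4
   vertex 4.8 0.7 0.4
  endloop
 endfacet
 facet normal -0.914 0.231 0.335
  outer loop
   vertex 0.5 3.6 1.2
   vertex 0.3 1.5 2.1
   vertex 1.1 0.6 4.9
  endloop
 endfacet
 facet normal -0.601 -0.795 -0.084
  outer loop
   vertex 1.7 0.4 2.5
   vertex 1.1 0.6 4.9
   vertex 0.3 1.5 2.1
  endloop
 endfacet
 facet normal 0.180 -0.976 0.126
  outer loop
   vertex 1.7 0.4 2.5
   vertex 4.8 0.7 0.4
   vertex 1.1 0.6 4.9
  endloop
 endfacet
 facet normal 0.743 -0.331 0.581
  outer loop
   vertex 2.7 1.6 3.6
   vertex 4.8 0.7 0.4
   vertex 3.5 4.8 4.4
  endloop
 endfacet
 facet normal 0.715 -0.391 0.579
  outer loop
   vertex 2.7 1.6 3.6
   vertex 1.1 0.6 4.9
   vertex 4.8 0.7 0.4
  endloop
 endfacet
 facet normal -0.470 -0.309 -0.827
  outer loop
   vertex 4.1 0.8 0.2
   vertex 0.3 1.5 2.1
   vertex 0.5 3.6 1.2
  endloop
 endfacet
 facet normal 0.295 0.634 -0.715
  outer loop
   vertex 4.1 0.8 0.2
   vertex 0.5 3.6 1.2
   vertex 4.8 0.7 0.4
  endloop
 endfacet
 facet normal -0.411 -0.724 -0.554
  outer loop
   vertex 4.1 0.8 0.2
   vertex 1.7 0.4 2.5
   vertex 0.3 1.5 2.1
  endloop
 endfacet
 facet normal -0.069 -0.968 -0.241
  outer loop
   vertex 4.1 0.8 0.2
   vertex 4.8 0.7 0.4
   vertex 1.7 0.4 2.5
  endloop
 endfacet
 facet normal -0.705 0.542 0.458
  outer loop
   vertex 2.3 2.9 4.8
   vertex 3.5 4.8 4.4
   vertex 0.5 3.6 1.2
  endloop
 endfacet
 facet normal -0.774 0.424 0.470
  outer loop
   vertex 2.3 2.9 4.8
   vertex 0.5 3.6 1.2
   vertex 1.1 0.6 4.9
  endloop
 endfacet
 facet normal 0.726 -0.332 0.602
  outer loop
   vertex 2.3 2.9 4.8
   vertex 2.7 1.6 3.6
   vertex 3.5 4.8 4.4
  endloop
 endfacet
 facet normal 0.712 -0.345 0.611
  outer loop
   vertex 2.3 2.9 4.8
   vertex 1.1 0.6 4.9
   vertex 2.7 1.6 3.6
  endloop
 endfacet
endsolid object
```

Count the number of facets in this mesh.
14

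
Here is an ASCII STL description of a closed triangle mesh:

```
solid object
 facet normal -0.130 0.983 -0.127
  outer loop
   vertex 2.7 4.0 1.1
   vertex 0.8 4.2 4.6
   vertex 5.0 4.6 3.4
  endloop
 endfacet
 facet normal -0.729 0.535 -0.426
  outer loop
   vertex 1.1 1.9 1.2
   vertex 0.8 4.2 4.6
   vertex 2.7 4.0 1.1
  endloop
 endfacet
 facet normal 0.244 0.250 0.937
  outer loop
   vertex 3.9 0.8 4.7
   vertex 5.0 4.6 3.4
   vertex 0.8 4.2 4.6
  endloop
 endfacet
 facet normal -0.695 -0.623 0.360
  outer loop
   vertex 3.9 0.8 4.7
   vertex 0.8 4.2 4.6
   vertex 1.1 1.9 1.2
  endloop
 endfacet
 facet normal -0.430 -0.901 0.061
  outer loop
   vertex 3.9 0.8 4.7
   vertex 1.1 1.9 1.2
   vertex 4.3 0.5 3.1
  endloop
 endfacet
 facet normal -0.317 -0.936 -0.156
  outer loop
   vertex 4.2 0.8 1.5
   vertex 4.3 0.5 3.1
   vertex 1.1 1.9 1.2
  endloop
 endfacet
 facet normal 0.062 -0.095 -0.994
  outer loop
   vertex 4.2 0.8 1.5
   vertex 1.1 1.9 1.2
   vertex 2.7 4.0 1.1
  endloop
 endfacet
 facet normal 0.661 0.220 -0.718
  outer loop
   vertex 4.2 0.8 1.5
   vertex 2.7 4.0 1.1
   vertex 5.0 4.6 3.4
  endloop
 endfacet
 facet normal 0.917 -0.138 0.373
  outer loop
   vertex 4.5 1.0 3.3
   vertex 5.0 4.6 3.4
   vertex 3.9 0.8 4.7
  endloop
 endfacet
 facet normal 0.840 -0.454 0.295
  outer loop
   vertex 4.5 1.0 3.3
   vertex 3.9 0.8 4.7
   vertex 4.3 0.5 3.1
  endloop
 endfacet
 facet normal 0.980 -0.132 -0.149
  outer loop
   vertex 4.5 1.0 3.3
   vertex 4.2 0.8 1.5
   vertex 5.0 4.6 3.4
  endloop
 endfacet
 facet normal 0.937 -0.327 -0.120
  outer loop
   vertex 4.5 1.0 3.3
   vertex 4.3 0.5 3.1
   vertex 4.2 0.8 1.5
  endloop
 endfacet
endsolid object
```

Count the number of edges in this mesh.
18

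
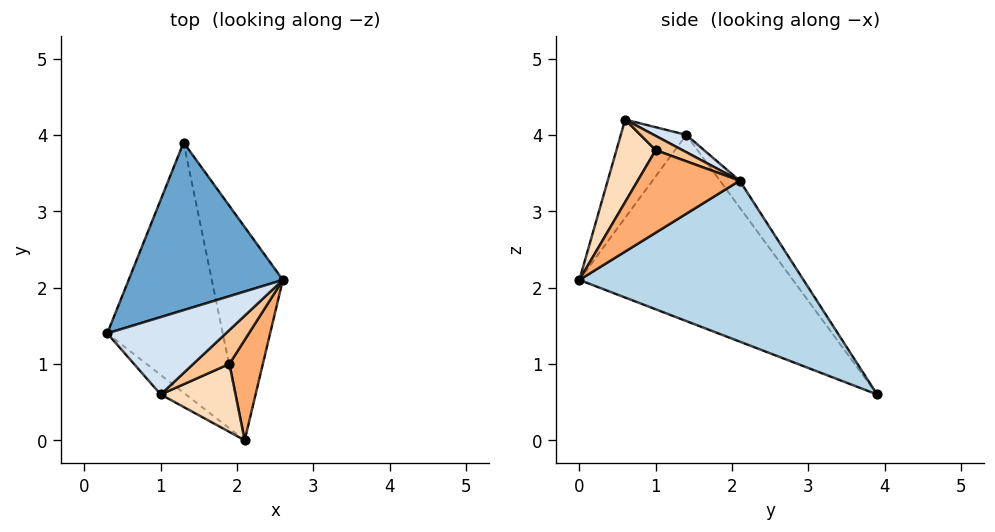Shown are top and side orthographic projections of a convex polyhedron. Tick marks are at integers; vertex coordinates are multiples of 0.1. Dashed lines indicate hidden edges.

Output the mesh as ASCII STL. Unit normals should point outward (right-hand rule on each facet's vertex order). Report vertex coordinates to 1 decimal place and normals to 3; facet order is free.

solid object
 facet normal -0.099 0.815 0.570
  outer loop
   vertex 1.3 3.9 0.6
   vertex 0.3 1.4 4.0
   vertex 2.6 2.1 3.4
  endloop
 endfacet
 facet normal -0.795 -0.353 -0.493
  outer loop
   vertex 2.1 0.0 2.1
   vertex 0.3 1.4 4.0
   vertex 1.3 3.9 0.6
  endloop
 endfacet
 facet normal 0.914 0.032 -0.404
  outer loop
   vertex 2.1 0.0 2.1
   vertex 1.3 3.9 0.6
   vertex 2.6 2.1 3.4
  endloop
 endfacet
 facet normal 0.135 0.350 0.927
  outer loop
   vertex 1.0 0.6 4.2
   vertex 2.6 2.1 3.4
   vertex 0.3 1.4 4.0
  endloop
 endfacet
 facet normal -0.717 -0.673 -0.183
  outer loop
   vertex 1.0 0.6 4.2
   vertex 0.3 1.4 4.0
   vertex 2.1 0.0 2.1
  endloop
 endfacet
 facet normal 0.844 -0.413 0.342
  outer loop
   vertex 1.9 1.0 3.8
   vertex 2.1 0.0 2.1
   vertex 2.6 2.1 3.4
  endloop
 endfacet
 facet normal 0.365 0.104 0.925
  outer loop
   vertex 1.9 1.0 3.8
   vertex 2.6 2.1 3.4
   vertex 1.0 0.6 4.2
  endloop
 endfacet
 facet normal 0.525 -0.705 0.477
  outer loop
   vertex 1.9 1.0 3.8
   vertex 1.0 0.6 4.2
   vertex 2.1 0.0 2.1
  endloop
 endfacet
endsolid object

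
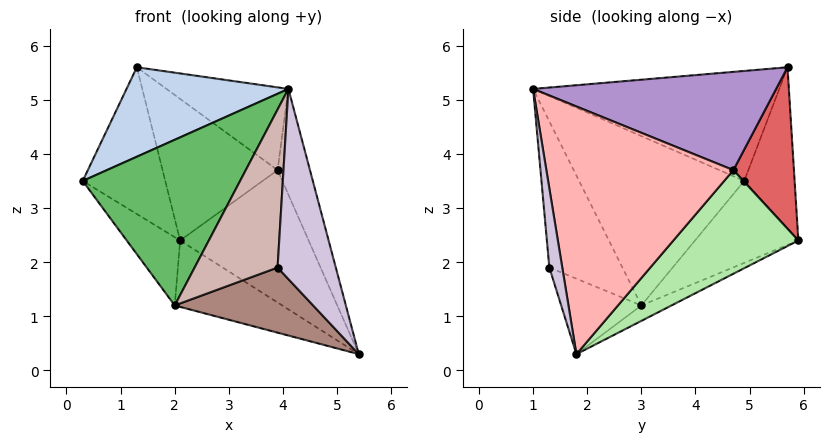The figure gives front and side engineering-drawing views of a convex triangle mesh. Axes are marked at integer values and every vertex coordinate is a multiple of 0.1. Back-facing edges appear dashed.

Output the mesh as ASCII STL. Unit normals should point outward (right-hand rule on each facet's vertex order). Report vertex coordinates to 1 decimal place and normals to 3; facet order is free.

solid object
 facet normal -0.520 0.851 -0.077
  outer loop
   vertex 1.3 5.7 5.6
   vertex 2.1 5.9 2.4
   vertex 0.3 4.9 3.5
  endloop
 endfacet
 facet normal -0.714 -0.470 0.519
  outer loop
   vertex 1.3 5.7 5.6
   vertex 0.3 4.9 3.5
   vertex 4.1 1.0 5.2
  endloop
 endfacet
 facet normal -0.617 0.319 -0.719
  outer loop
   vertex 2.0 3.0 1.2
   vertex 0.3 4.9 3.5
   vertex 2.1 5.9 2.4
  endloop
 endfacet
 facet normal -0.108 0.383 -0.917
  outer loop
   vertex 2.0 3.0 1.2
   vertex 2.1 5.9 2.4
   vertex 5.4 1.8 0.3
  endloop
 endfacet
 facet normal -0.723 -0.690 0.035
  outer loop
   vertex 2.0 3.0 1.2
   vertex 4.1 1.0 5.2
   vertex 0.3 4.9 3.5
  endloop
 endfacet
 facet normal 0.667 0.686 -0.291
  outer loop
   vertex 3.9 4.7 3.7
   vertex 5.4 1.8 0.3
   vertex 2.1 5.9 2.4
  endloop
 endfacet
 facet normal 0.459 0.872 0.169
  outer loop
   vertex 3.9 4.7 3.7
   vertex 2.1 5.9 2.4
   vertex 1.3 5.7 5.6
  endloop
 endfacet
 facet normal 0.947 0.164 0.278
  outer loop
   vertex 3.9 4.7 3.7
   vertex 4.1 1.0 5.2
   vertex 5.4 1.8 0.3
  endloop
 endfacet
 facet normal 0.636 0.319 0.702
  outer loop
   vertex 3.9 4.7 3.7
   vertex 1.3 5.7 5.6
   vertex 4.1 1.0 5.2
  endloop
 endfacet
 facet normal 0.216 -0.971 -0.101
  outer loop
   vertex 3.9 1.3 1.9
   vertex 5.4 1.8 0.3
   vertex 4.1 1.0 5.2
  endloop
 endfacet
 facet normal -0.403 -0.695 -0.595
  outer loop
   vertex 3.9 1.3 1.9
   vertex 2.0 3.0 1.2
   vertex 5.4 1.8 0.3
  endloop
 endfacet
 facet normal -0.661 -0.750 -0.028
  outer loop
   vertex 3.9 1.3 1.9
   vertex 4.1 1.0 5.2
   vertex 2.0 3.0 1.2
  endloop
 endfacet
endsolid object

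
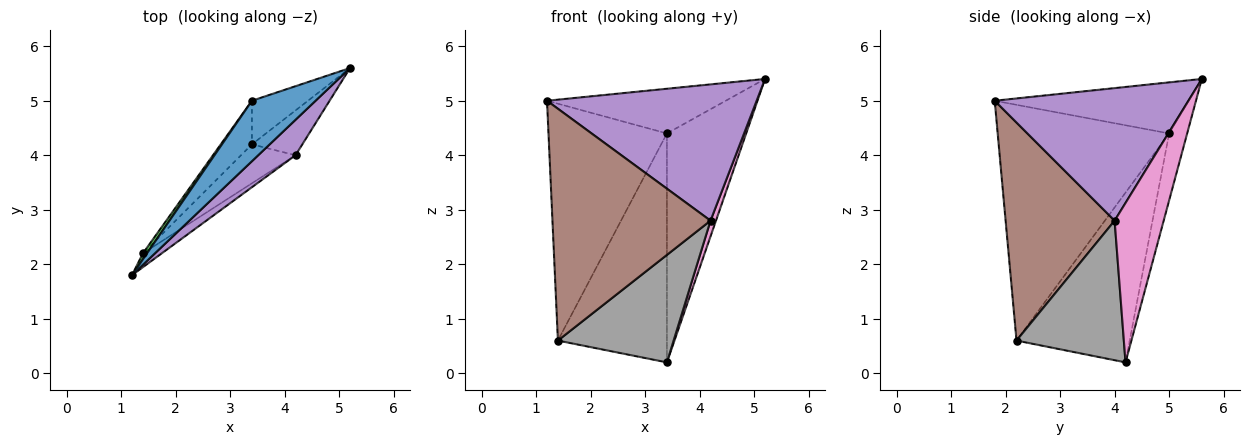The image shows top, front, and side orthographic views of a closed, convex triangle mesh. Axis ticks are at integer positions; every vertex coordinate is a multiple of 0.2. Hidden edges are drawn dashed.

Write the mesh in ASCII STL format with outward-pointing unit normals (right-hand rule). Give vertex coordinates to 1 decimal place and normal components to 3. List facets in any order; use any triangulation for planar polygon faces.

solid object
 facet normal -0.542 0.499 0.676
  outer loop
   vertex 3.4 5.0 4.4
   vertex 1.2 1.8 5.0
   vertex 5.2 5.6 5.4
  endloop
 endfacet
 facet normal -0.218 0.959 -0.183
  outer loop
   vertex 3.4 5.0 4.4
   vertex 5.2 5.6 5.4
   vertex 3.4 4.2 0.2
  endloop
 endfacet
 facet normal -0.823 0.568 0.014
  outer loop
   vertex 3.4 5.0 4.4
   vertex 1.4 2.2 0.6
   vertex 1.2 1.8 5.0
  endloop
 endfacet
 facet normal -0.714 0.688 -0.131
  outer loop
   vertex 3.4 5.0 4.4
   vertex 3.4 4.2 0.2
   vertex 1.4 2.2 0.6
  endloop
 endfacet
 facet normal 0.667 -0.721 0.188
  outer loop
   vertex 4.2 4.0 2.8
   vertex 5.2 5.6 5.4
   vertex 1.2 1.8 5.0
  endloop
 endfacet
 facet normal 0.567 -0.822 -0.049
  outer loop
   vertex 4.2 4.0 2.8
   vertex 1.2 1.8 5.0
   vertex 1.4 2.2 0.6
  endloop
 endfacet
 facet normal 0.948 -0.105 -0.300
  outer loop
   vertex 4.2 4.0 2.8
   vertex 3.4 4.2 0.2
   vertex 5.2 5.6 5.4
  endloop
 endfacet
 facet normal 0.657 -0.709 -0.257
  outer loop
   vertex 4.2 4.0 2.8
   vertex 1.4 2.2 0.6
   vertex 3.4 4.2 0.2
  endloop
 endfacet
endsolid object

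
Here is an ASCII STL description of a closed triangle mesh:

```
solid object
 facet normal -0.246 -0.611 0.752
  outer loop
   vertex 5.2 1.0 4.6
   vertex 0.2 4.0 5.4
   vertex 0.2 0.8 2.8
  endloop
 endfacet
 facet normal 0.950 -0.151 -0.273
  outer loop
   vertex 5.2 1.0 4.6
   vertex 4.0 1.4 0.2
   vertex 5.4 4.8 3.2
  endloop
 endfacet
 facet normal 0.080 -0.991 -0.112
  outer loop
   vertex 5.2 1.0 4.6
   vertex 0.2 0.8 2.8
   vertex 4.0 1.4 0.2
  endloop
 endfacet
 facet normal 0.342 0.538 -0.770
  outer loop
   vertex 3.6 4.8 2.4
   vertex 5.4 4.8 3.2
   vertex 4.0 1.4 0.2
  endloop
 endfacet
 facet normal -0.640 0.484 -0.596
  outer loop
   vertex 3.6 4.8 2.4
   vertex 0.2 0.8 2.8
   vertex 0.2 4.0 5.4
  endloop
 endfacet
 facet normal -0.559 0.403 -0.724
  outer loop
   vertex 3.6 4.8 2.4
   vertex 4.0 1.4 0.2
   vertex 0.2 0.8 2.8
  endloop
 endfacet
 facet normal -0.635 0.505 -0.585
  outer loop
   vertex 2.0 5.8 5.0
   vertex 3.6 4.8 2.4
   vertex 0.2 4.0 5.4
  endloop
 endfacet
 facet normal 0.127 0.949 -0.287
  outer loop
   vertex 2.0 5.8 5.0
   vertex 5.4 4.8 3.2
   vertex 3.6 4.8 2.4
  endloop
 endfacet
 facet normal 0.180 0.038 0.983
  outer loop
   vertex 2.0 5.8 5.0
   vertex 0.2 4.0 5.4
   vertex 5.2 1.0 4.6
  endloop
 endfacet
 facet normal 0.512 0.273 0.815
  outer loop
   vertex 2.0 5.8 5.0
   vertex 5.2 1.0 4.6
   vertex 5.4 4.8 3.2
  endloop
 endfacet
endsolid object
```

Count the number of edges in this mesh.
15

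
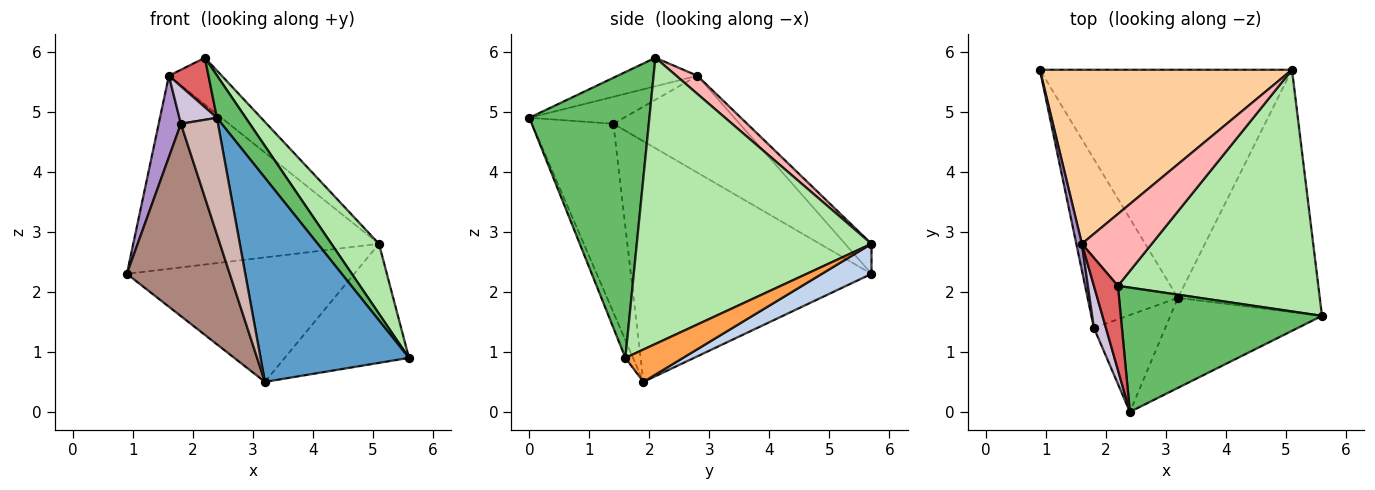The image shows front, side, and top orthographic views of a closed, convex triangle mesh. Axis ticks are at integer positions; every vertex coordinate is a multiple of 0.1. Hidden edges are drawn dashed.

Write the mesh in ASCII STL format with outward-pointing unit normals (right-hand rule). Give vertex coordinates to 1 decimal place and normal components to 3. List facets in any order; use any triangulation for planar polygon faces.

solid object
 facet normal -0.047 -0.914 -0.403
  outer loop
   vertex 3.2 1.9 0.5
   vertex 5.6 1.6 0.9
   vertex 2.4 0.0 4.9
  endloop
 endfacet
 facet normal 0.104 0.476 -0.873
  outer loop
   vertex 5.1 5.7 2.8
   vertex 3.2 1.9 0.5
   vertex 0.9 5.7 2.3
  endloop
 endfacet
 facet normal 0.201 0.432 -0.879
  outer loop
   vertex 5.1 5.7 2.8
   vertex 5.6 1.6 0.9
   vertex 3.2 1.9 0.5
  endloop
 endfacet
 facet normal -0.079 0.740 0.667
  outer loop
   vertex 1.6 2.8 5.6
   vertex 5.1 5.7 2.8
   vertex 0.9 5.7 2.3
  endloop
 endfacet
 facet normal 0.802 -0.193 0.565
  outer loop
   vertex 2.2 2.1 5.9
   vertex 2.4 0.0 4.9
   vertex 5.6 1.6 0.9
  endloop
 endfacet
 facet normal 0.808 -0.164 0.566
  outer loop
   vertex 2.2 2.1 5.9
   vertex 5.6 1.6 0.9
   vertex 5.1 5.7 2.8
  endloop
 endfacet
 facet normal -0.715 -0.355 0.602
  outer loop
   vertex 2.2 2.1 5.9
   vertex 1.6 2.8 5.6
   vertex 2.4 0.0 4.9
  endloop
 endfacet
 facet normal 0.213 0.533 0.819
  outer loop
   vertex 2.2 2.1 5.9
   vertex 5.1 5.7 2.8
   vertex 1.6 2.8 5.6
  endloop
 endfacet
 facet normal -0.983 -0.173 0.057
  outer loop
   vertex 1.8 1.4 4.8
   vertex 1.6 2.8 5.6
   vertex 0.9 5.7 2.3
  endloop
 endfacet
 facet normal -0.859 -0.341 0.382
  outer loop
   vertex 1.8 1.4 4.8
   vertex 2.4 0.0 4.9
   vertex 1.6 2.8 5.6
  endloop
 endfacet
 facet normal -0.869 -0.372 -0.326
  outer loop
   vertex 1.8 1.4 4.8
   vertex 0.9 5.7 2.3
   vertex 3.2 1.9 0.5
  endloop
 endfacet
 facet normal -0.860 -0.392 -0.326
  outer loop
   vertex 1.8 1.4 4.8
   vertex 3.2 1.9 0.5
   vertex 2.4 0.0 4.9
  endloop
 endfacet
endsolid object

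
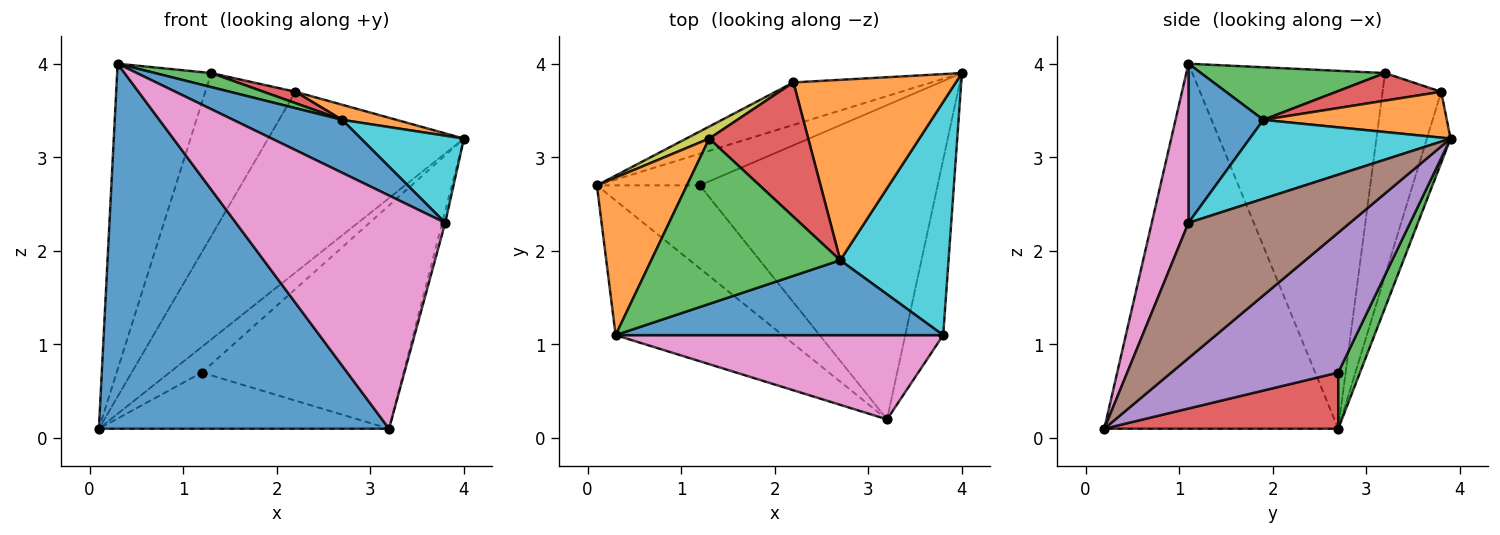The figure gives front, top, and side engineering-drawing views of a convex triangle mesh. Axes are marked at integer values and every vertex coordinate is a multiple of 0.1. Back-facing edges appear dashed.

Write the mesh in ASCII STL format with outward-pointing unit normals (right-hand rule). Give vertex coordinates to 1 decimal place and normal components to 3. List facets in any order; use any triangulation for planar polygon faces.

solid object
 facet normal -0.603 -0.748 -0.276
  outer loop
   vertex 0.3 1.1 4.0
   vertex 0.1 2.7 0.1
   vertex 3.2 0.2 0.1
  endloop
 endfacet
 facet normal -0.877 0.428 0.220
  outer loop
   vertex 1.3 3.2 3.9
   vertex 0.1 2.7 0.1
   vertex 0.3 1.1 4.0
  endloop
 endfacet
 facet normal 0.390 0.580 -0.715
  outer loop
   vertex 1.2 2.7 0.7
   vertex 0.1 2.7 0.1
   vertex 4.0 3.9 3.2
  endloop
 endfacet
 facet normal 0.412 0.511 -0.755
  outer loop
   vertex 1.2 2.7 0.7
   vertex 3.2 0.2 0.1
   vertex 0.1 2.7 0.1
  endloop
 endfacet
 facet normal 0.432 0.522 -0.735
  outer loop
   vertex 1.2 2.7 0.7
   vertex 4.0 3.9 3.2
   vertex 3.2 0.2 0.1
  endloop
 endfacet
 facet normal 0.963 0.018 -0.270
  outer loop
   vertex 3.8 1.1 2.3
   vertex 3.2 0.2 0.1
   vertex 4.0 3.9 3.2
  endloop
 endfacet
 facet normal 0.163 -0.928 0.335
  outer loop
   vertex 3.8 1.1 2.3
   vertex 0.3 1.1 4.0
   vertex 3.2 0.2 0.1
  endloop
 endfacet
 facet normal -0.117 0.967 -0.227
  outer loop
   vertex 2.2 3.8 3.7
   vertex 4.0 3.9 3.2
   vertex 0.1 2.7 0.1
  endloop
 endfacet
 facet normal -0.544 0.837 0.062
  outer loop
   vertex 2.2 3.8 3.7
   vertex 0.1 2.7 0.1
   vertex 1.3 3.2 3.9
  endloop
 endfacet
 facet normal 0.564 -0.289 0.774
  outer loop
   vertex 2.7 1.9 3.4
   vertex 3.8 1.1 2.3
   vertex 4.0 3.9 3.2
  endloop
 endfacet
 facet normal 0.369 -0.537 0.759
  outer loop
   vertex 2.7 1.9 3.4
   vertex 0.3 1.1 4.0
   vertex 3.8 1.1 2.3
  endloop
 endfacet
 facet normal 0.271 -0.080 0.959
  outer loop
   vertex 2.7 1.9 3.4
   vertex 4.0 3.9 3.2
   vertex 2.2 3.8 3.7
  endloop
 endfacet
 facet normal 0.267 -0.082 0.960
  outer loop
   vertex 2.7 1.9 3.4
   vertex 1.3 3.2 3.9
   vertex 0.3 1.1 4.0
  endloop
 endfacet
 facet normal 0.267 -0.081 0.960
  outer loop
   vertex 2.7 1.9 3.4
   vertex 2.2 3.8 3.7
   vertex 1.3 3.2 3.9
  endloop
 endfacet
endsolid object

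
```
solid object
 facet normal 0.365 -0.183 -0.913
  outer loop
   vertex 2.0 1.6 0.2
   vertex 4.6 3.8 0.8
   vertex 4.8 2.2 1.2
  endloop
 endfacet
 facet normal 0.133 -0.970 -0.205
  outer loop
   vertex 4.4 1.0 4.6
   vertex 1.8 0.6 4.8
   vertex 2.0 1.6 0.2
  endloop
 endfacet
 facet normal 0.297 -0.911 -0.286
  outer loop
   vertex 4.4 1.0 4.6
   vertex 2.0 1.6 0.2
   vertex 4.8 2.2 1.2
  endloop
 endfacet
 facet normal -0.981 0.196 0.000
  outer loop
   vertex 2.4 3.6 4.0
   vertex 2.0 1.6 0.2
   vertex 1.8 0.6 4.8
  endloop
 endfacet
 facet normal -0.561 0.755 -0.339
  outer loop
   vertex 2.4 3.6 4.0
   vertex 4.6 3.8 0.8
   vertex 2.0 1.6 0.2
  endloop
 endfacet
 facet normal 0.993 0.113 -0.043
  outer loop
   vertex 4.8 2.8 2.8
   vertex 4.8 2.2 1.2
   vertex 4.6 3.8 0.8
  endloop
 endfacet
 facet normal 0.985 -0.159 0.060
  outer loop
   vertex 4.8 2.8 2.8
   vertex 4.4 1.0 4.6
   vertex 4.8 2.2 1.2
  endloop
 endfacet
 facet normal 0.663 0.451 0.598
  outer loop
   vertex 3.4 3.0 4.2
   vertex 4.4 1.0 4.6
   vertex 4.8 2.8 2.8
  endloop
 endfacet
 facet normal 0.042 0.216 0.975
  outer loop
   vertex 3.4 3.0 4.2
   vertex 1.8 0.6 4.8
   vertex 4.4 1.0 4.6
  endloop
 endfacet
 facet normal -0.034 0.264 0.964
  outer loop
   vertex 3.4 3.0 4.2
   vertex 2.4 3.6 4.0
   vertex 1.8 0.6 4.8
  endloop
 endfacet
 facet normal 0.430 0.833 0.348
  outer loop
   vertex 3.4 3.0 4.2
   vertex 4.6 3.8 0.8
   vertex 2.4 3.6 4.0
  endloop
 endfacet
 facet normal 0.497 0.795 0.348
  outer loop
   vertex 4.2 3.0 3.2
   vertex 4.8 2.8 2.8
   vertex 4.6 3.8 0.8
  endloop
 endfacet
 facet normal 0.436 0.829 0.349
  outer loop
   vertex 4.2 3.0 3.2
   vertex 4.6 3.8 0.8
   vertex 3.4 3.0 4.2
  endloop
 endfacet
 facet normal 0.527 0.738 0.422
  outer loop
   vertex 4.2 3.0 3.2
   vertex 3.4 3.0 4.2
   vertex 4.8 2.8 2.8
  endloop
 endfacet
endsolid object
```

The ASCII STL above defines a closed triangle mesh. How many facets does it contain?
14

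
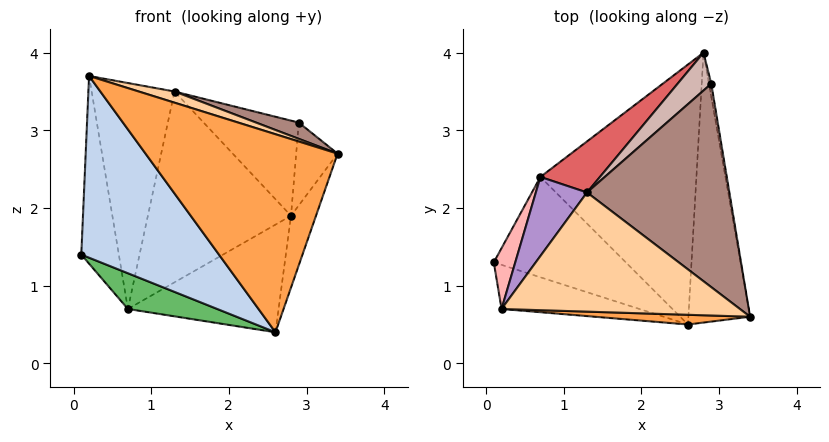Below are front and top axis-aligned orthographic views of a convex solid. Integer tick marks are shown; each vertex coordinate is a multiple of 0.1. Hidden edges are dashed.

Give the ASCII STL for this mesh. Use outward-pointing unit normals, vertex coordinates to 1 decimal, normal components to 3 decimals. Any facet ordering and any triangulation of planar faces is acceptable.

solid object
 facet normal 0.940 0.088 -0.331
  outer loop
   vertex 2.6 0.5 0.4
   vertex 2.8 4.0 1.9
   vertex 3.4 0.6 2.7
  endloop
 endfacet
 facet normal -0.376 -0.901 -0.219
  outer loop
   vertex 2.6 0.5 0.4
   vertex 0.2 0.7 3.7
   vertex 0.1 1.3 1.4
  endloop
 endfacet
 facet normal -0.016 -0.999 0.049
  outer loop
   vertex 2.6 0.5 0.4
   vertex 3.4 0.6 2.7
   vertex 0.2 0.7 3.7
  endloop
 endfacet
 facet normal 0.295 -0.089 0.951
  outer loop
   vertex 1.3 2.2 3.5
   vertex 0.2 0.7 3.7
   vertex 3.4 0.6 2.7
  endloop
 endfacet
 facet normal -0.436 -0.302 -0.848
  outer loop
   vertex 0.7 2.4 0.7
   vertex 2.6 0.5 0.4
   vertex 0.1 1.3 1.4
  endloop
 endfacet
 facet normal 0.230 0.372 -0.899
  outer loop
   vertex 0.7 2.4 0.7
   vertex 2.8 4.0 1.9
   vertex 2.6 0.5 0.4
  endloop
 endfacet
 facet normal -0.662 0.724 0.194
  outer loop
   vertex 0.7 2.4 0.7
   vertex 1.3 2.2 3.5
   vertex 2.8 4.0 1.9
  endloop
 endfacet
 facet normal -0.811 0.557 0.181
  outer loop
   vertex 0.7 2.4 0.7
   vertex 0.1 1.3 1.4
   vertex 0.2 0.7 3.7
  endloop
 endfacet
 facet normal -0.775 0.596 0.209
  outer loop
   vertex 0.7 2.4 0.7
   vertex 0.2 0.7 3.7
   vertex 1.3 2.2 3.5
  endloop
 endfacet
 facet normal 0.985 0.168 -0.026
  outer loop
   vertex 2.9 3.6 3.1
   vertex 3.4 0.6 2.7
   vertex 2.8 4.0 1.9
  endloop
 endfacet
 facet normal 0.304 -0.076 0.950
  outer loop
   vertex 2.9 3.6 3.1
   vertex 1.3 2.2 3.5
   vertex 3.4 0.6 2.7
  endloop
 endfacet
 facet normal -0.585 0.754 0.300
  outer loop
   vertex 2.9 3.6 3.1
   vertex 2.8 4.0 1.9
   vertex 1.3 2.2 3.5
  endloop
 endfacet
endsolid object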